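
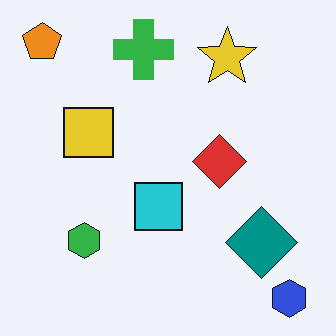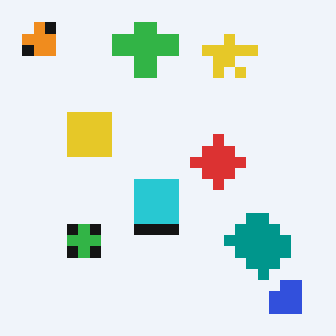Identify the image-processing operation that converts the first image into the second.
Heavily pixelated into large blocks.

Shapes are reduced to large square blocks; fine edges and outlines are lost — a downscale-then-upscale (mosaic) effect.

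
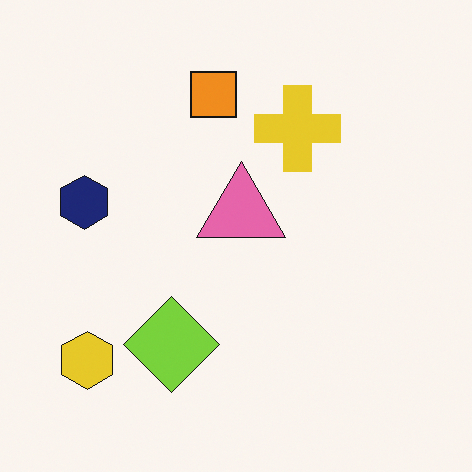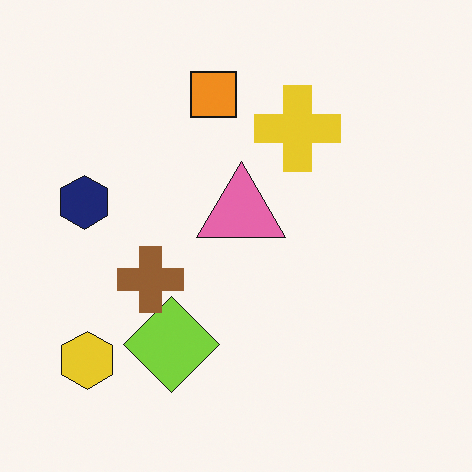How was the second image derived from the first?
The second image is the first overlaid with an additional brown cross.

A brown cross appears in the second image that is absent from the first.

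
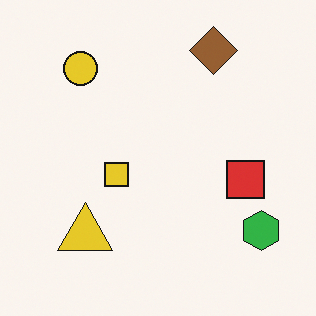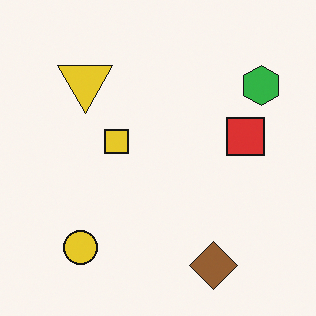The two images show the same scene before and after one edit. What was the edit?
Flipped vertically (top ↔ bottom).

The brown diamond is in the top-right of the first image and the bottom-right of the second — shapes on opposite sides of the horizontal midline have swapped in a mirror flip.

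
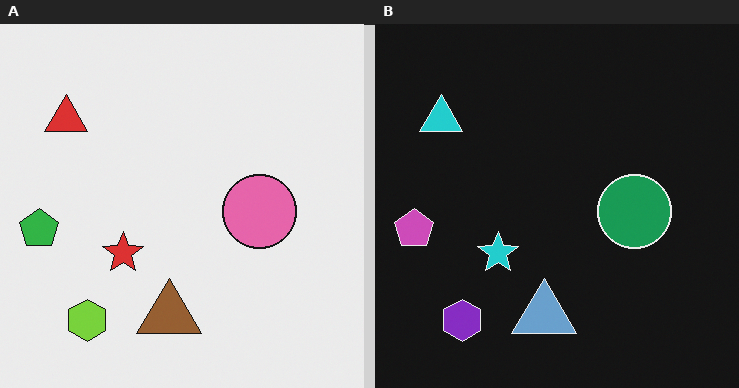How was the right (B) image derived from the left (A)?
This is the original image color-inverted (negative).

The light background has become dark and every shape's color is its complement — a photographic negative.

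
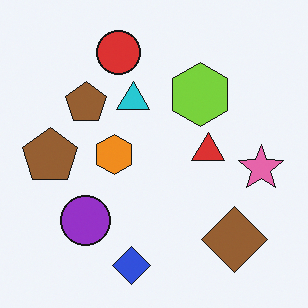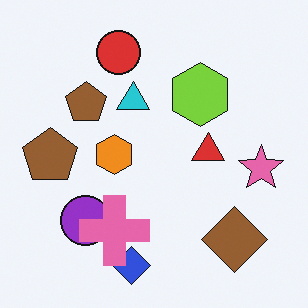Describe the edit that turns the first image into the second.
It was overlaid with an additional pink cross.

A pink cross appears in the second image that is absent from the first.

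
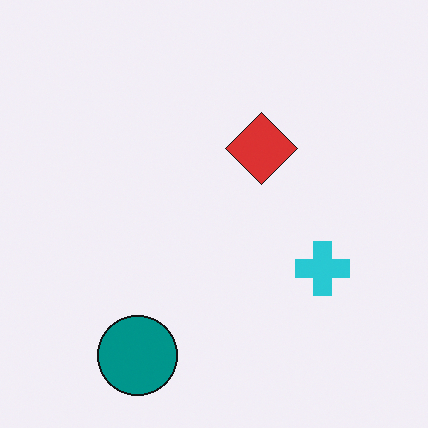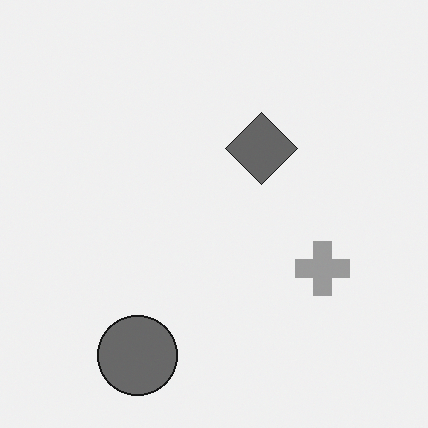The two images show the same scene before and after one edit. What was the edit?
The image was converted to grayscale.

All color is removed — every shape is now a shade of grey.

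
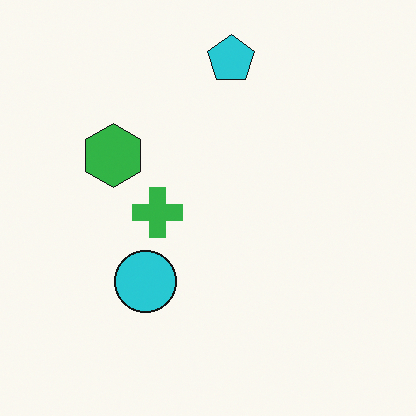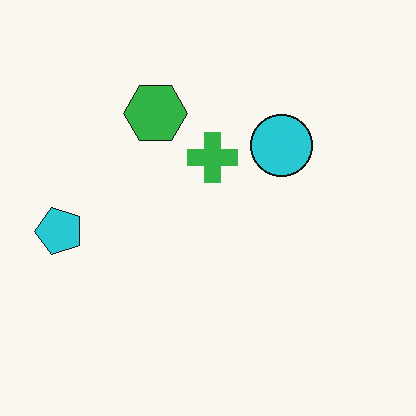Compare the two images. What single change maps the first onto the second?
It was transposed (reflected across the top-left ↔ bottom-right diagonal).

Shapes have swapped their row and column positions — what was in the top-right is now in the bottom-left — a diagonal reflection.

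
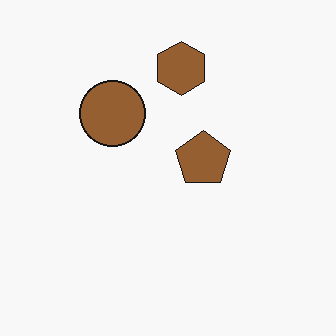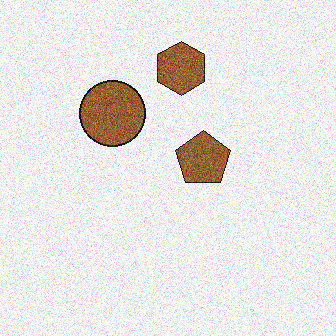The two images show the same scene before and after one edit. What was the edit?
It was degraded with moderate additive noise.

Random speckle covers the whole image, including the flat background.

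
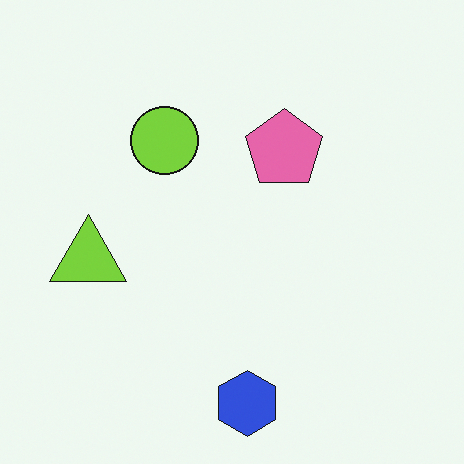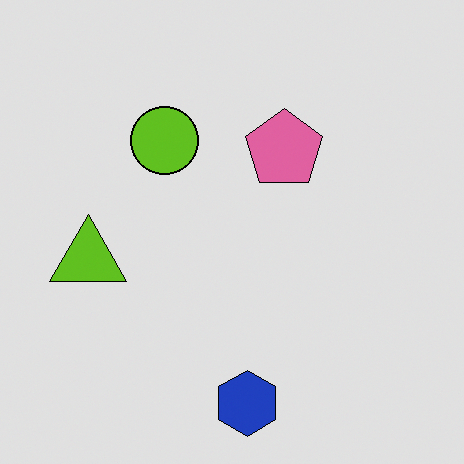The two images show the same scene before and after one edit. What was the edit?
The transformation is: posterized to a reduced palette.

Each flat color has snapped to a coarser quantized level — most visibly, the near-white background has dropped to a flat grey.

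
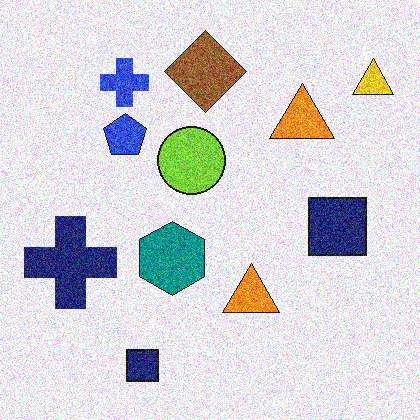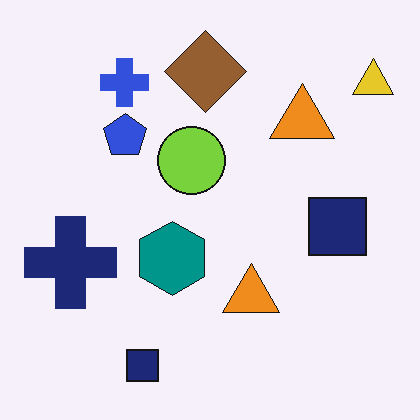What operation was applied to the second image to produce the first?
It was degraded with strong gaussian noise.

Random speckle covers the whole image, including the flat background.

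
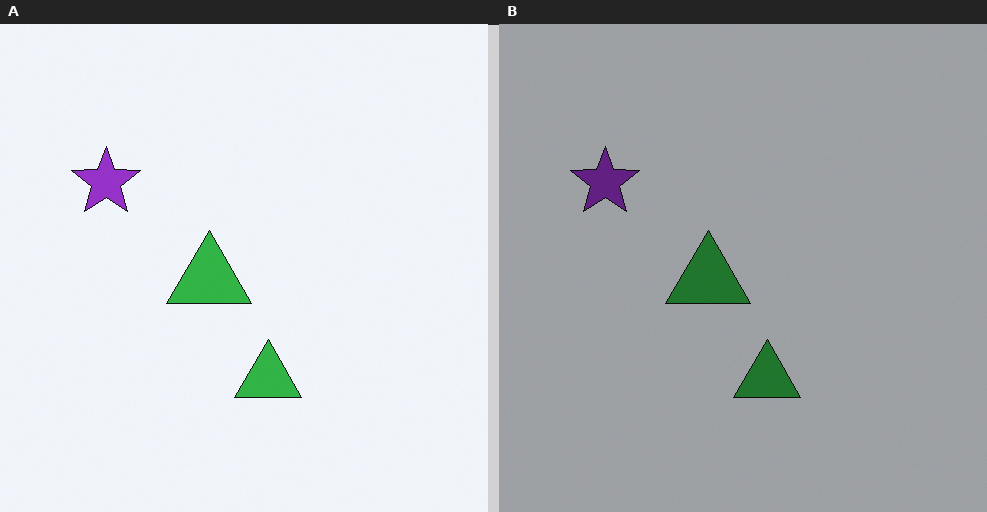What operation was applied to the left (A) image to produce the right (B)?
The transformation is: darkened a lot.

Every pixel — background and shapes alike — is uniformly darkened.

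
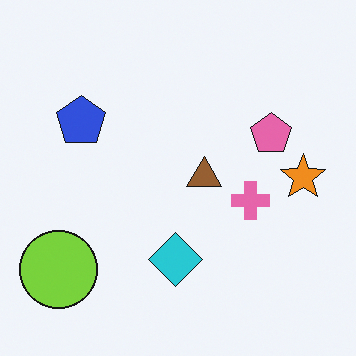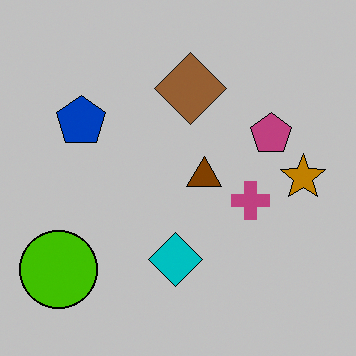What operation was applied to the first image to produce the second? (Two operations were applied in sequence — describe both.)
The second image is the first aggressively posterized, then overlaid with an additional brown diamond.

Each flat color has snapped to a coarser quantized level — most visibly, the near-white background has dropped to a flat grey. A brown diamond appears in the second image that is absent from the first.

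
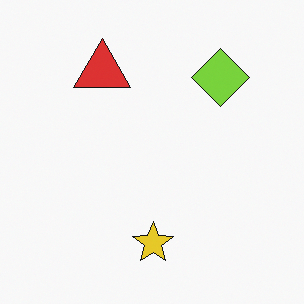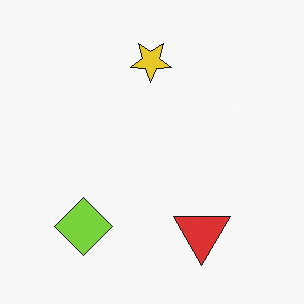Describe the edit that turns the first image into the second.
The image was rotated 180°.

The lime diamond sits in the top-right of the first image and the bottom-left of the second — consistent with a whole-image 180° rotation.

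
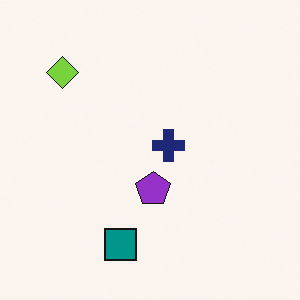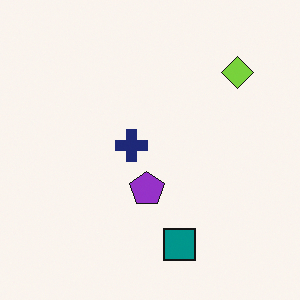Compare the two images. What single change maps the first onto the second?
The transformation is: flipped horizontally (left ↔ right).

The lime diamond is in the top-left of the first image and the top-right of the second — shapes on opposite sides of the vertical midline have swapped in a mirror flip.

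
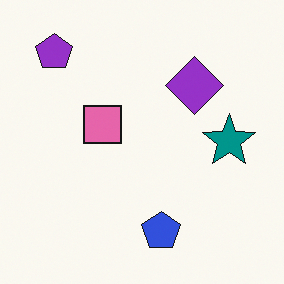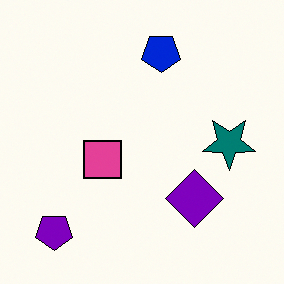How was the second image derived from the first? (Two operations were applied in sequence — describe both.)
This is the original image given slightly increased contrast, then flipped vertically (top ↔ bottom).

Tones are pushed away from mid-grey across the whole image — a global contrast change. The purple pentagon is in the top-left of the first image and the bottom-left of the second — shapes on opposite sides of the horizontal midline have swapped in a mirror flip.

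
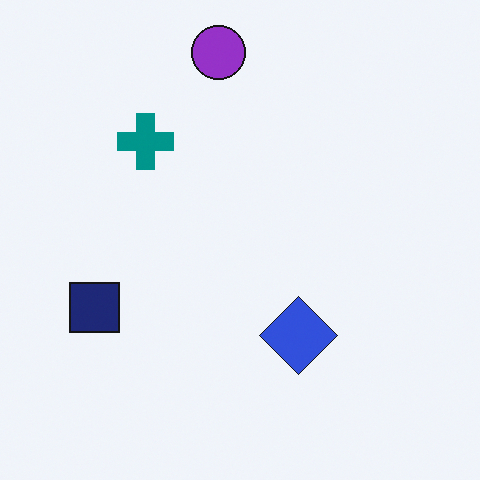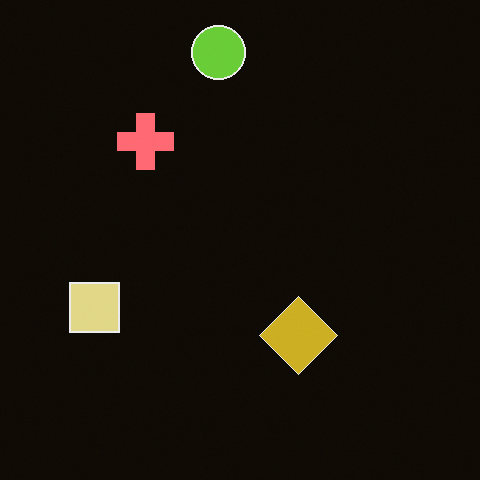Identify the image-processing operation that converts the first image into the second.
This is the original image color-inverted (negative).

The light background has become dark and every shape's color is its complement — a photographic negative.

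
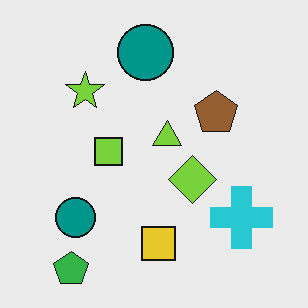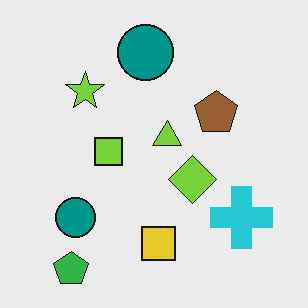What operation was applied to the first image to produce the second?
JPEG-compressed with visible artifacts.

Blocky 8×8 compression artifacts appear around shape edges and the flat background shows ringing — characteristic JPEG degradation.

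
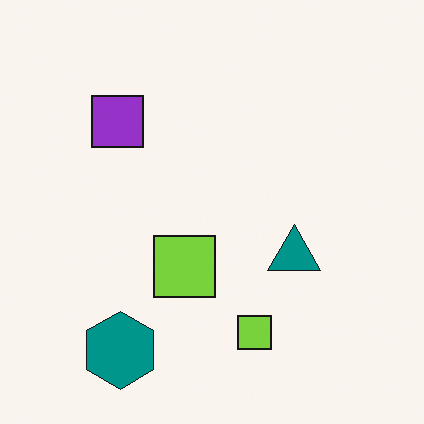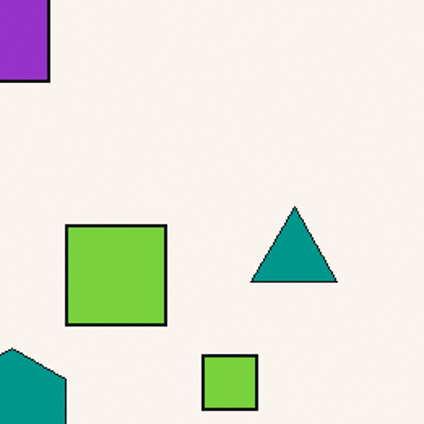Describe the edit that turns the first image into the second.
The second image is the first cropped tightly and scaled back up.

The visible shapes are larger and the field of view is narrower; shapes near the original edges may be partly or wholly outside the frame — a crop-and-rescale.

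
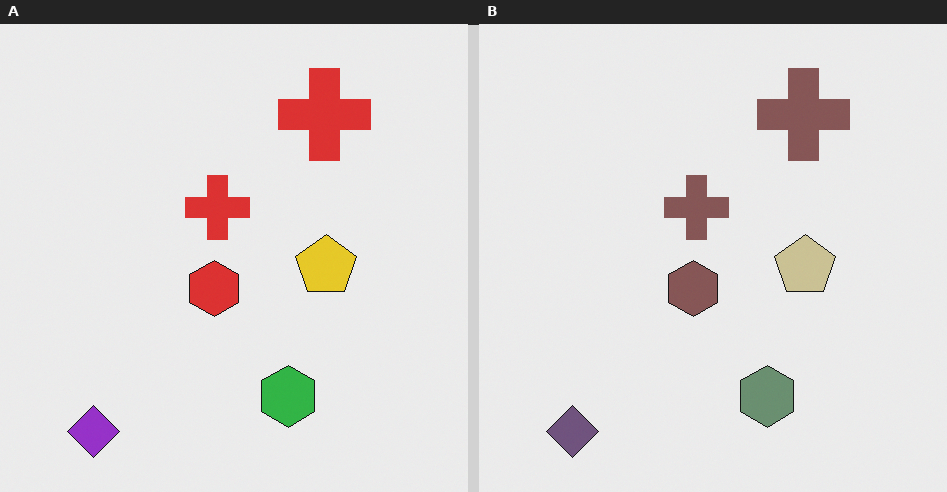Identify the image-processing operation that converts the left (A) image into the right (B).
The right (B) image is the left (A) made much more muted (saturation change).

All colors are more muted and greyish — a global saturation change.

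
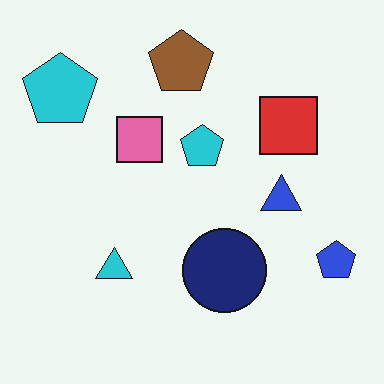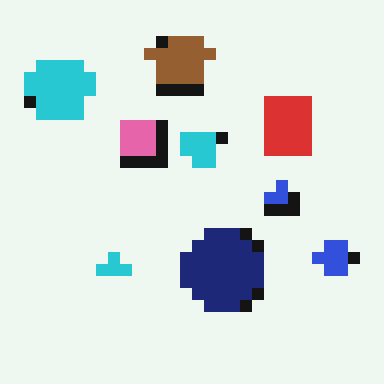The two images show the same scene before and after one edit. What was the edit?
The second image is the first heavily pixelated into large blocks.

Shapes are reduced to large square blocks; fine edges and outlines are lost — a downscale-then-upscale (mosaic) effect.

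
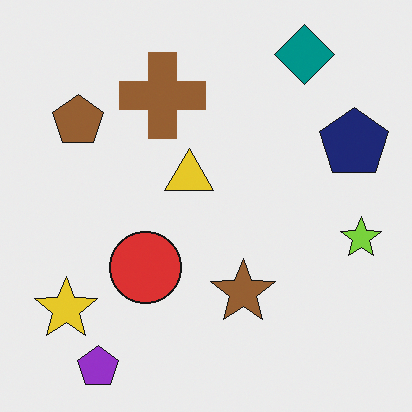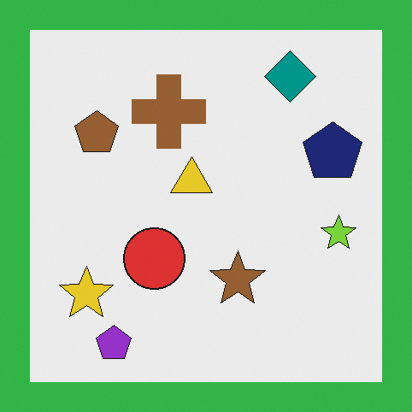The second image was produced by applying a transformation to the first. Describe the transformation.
The image was framed with a green border.

A solid green frame runs around the edge of the second image, with the content slightly shrunk inside it.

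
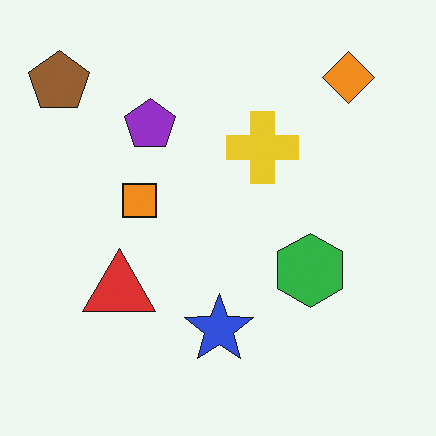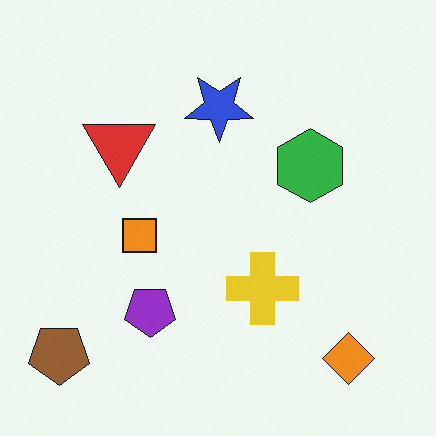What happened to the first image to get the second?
It was flipped vertically (top ↔ bottom).

The orange diamond is in the top-right of the first image and the bottom-right of the second — shapes on opposite sides of the horizontal midline have swapped in a mirror flip.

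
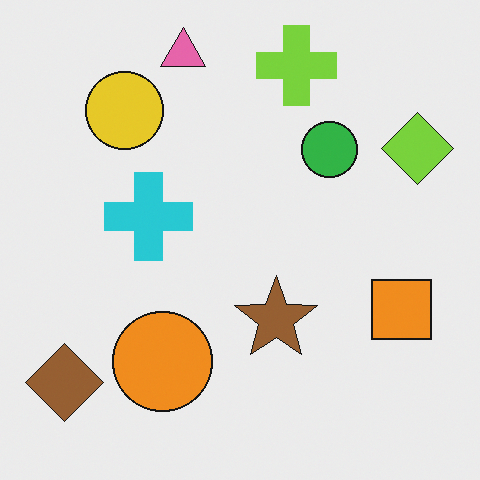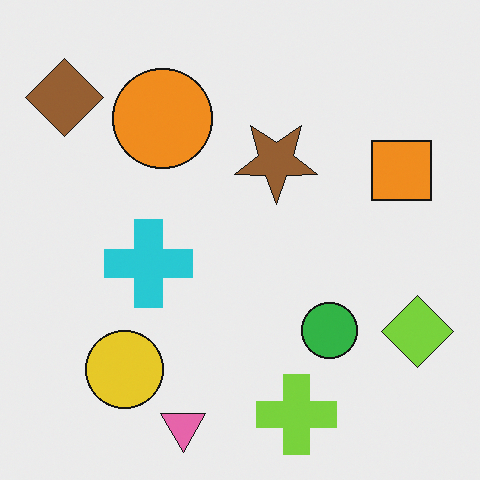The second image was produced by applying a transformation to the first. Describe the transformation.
The transformation is: flipped vertically (top ↔ bottom).

The pink triangle is in the top of the first image and the bottom of the second — shapes on opposite sides of the horizontal midline have swapped in a mirror flip.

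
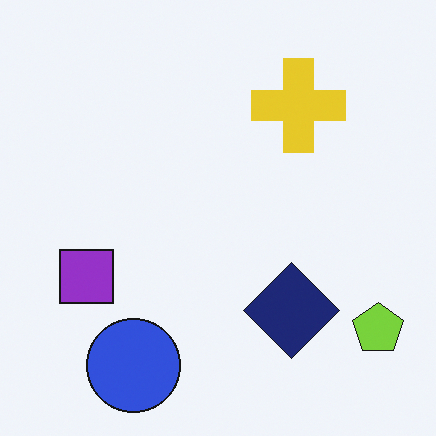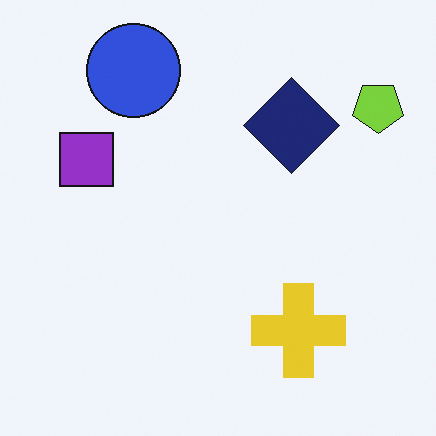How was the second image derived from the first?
It was flipped vertically (top ↔ bottom).

The blue circle is in the bottom-left of the first image and the top-left of the second — shapes on opposite sides of the horizontal midline have swapped in a mirror flip.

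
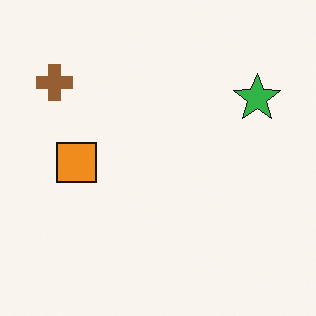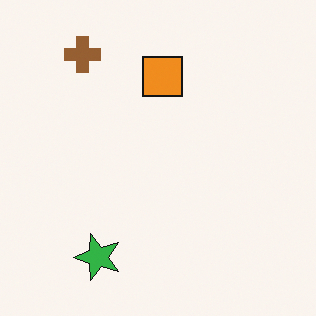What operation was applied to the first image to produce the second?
The second image is the first transposed (reflected across the top-left ↔ bottom-right diagonal).

Shapes have swapped their row and column positions — what was in the top-right is now in the bottom-left — a diagonal reflection.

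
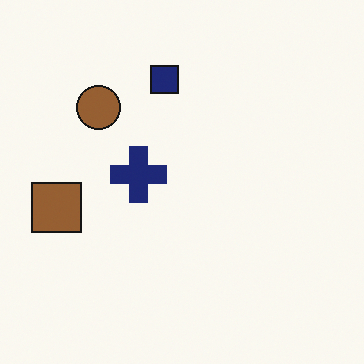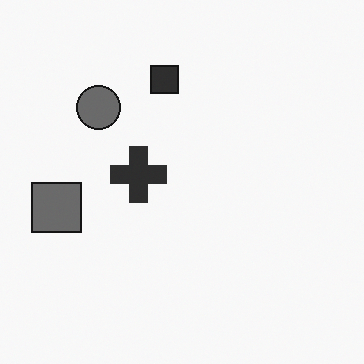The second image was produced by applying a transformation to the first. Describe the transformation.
The image was converted to grayscale.

All color is removed — every shape is now a shade of grey.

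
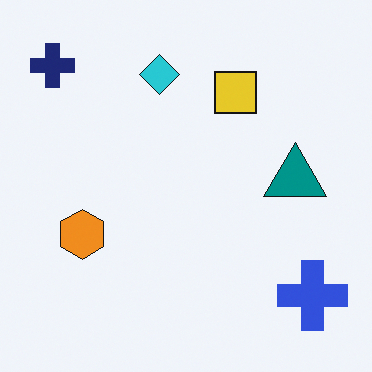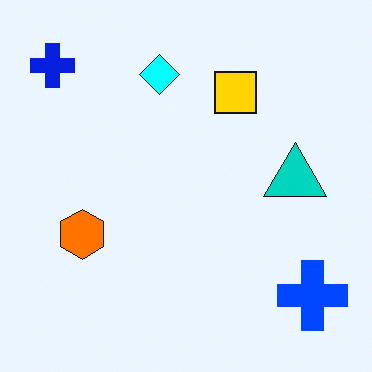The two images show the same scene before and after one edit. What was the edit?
The transformation is: heavily oversaturated.

All colors are more vivid — a global saturation change.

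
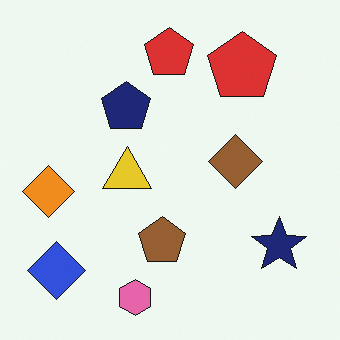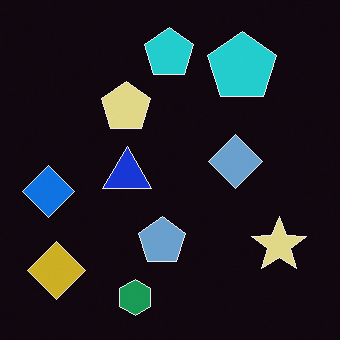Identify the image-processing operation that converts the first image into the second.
The second image is the first color-inverted (negative).

The light background has become dark and every shape's color is its complement — a photographic negative.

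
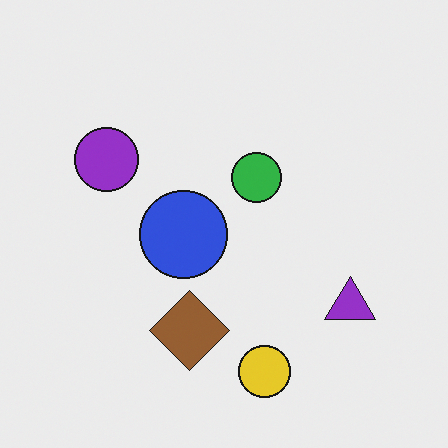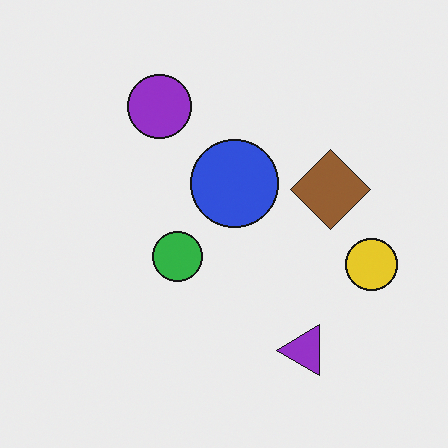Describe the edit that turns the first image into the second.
The second image is the first transposed (reflected across the top-left ↔ bottom-right diagonal).

Shapes have swapped their row and column positions — what was in the top-right is now in the bottom-left — a diagonal reflection.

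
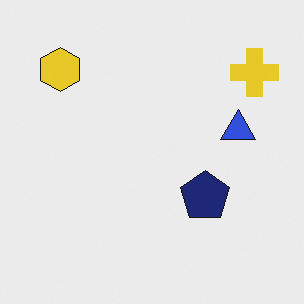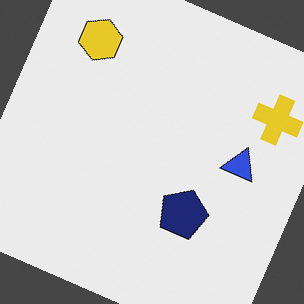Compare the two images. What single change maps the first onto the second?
This is the original image rotated clockwise by a clearly visible amount.

Every shape is tilted by the same angle and the image corners show triangular fill wedges — a whole-image rotation by a non-right angle.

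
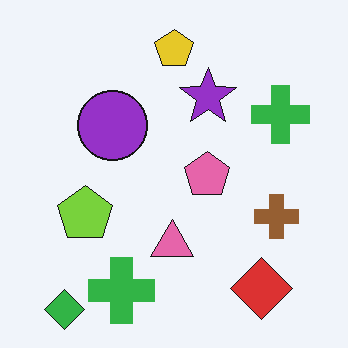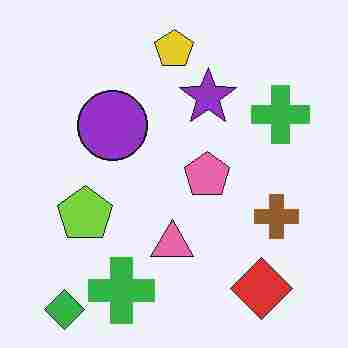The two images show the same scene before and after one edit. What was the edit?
It was degraded with heavy JPEG compression.

Blocky 8×8 compression artifacts appear around shape edges and the flat background shows ringing — characteristic JPEG degradation.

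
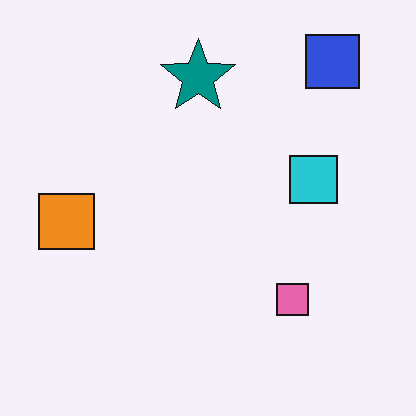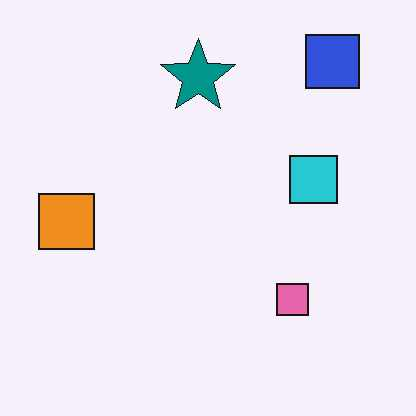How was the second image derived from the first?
This is the original image JPEG-compressed with visible artifacts.

Blocky 8×8 compression artifacts appear around shape edges and the flat background shows ringing — characteristic JPEG degradation.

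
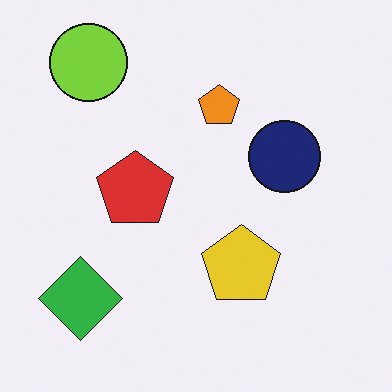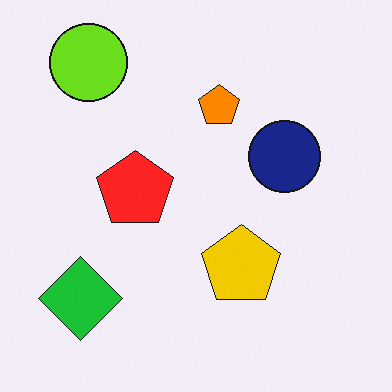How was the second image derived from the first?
This is the original image slightly oversaturated.

All colors are more vivid — a global saturation change.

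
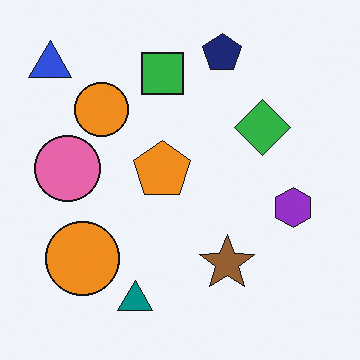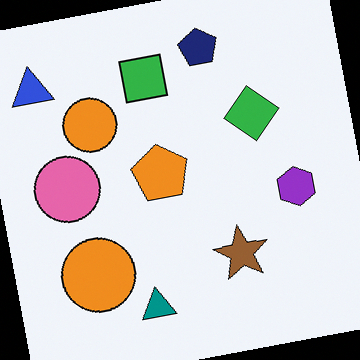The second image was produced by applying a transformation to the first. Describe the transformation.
The image was rotated counter-clockwise by a slight angle.

Every shape is tilted by the same angle and the image corners show triangular fill wedges — a whole-image rotation by a non-right angle.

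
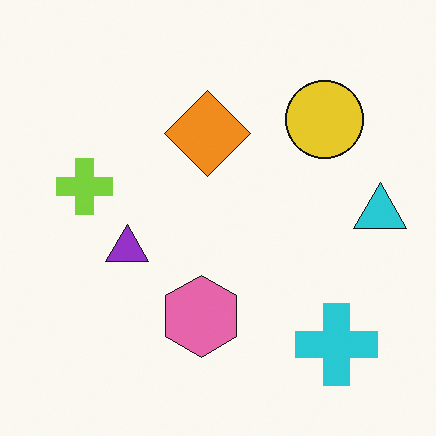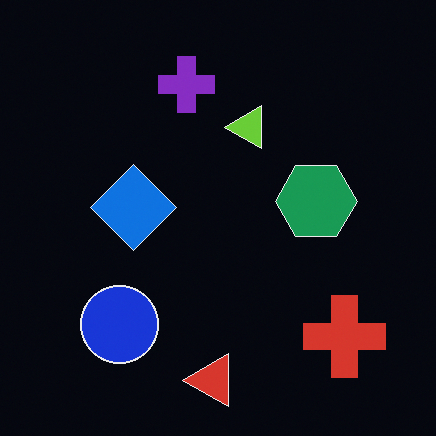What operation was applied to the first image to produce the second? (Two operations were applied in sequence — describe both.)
This is the original image transposed (reflected across the top-left ↔ bottom-right diagonal), then color-inverted (negative).

Shapes have swapped their row and column positions — what was in the top-right is now in the bottom-left — a diagonal reflection. The light background has become dark and every shape's color is its complement — a photographic negative.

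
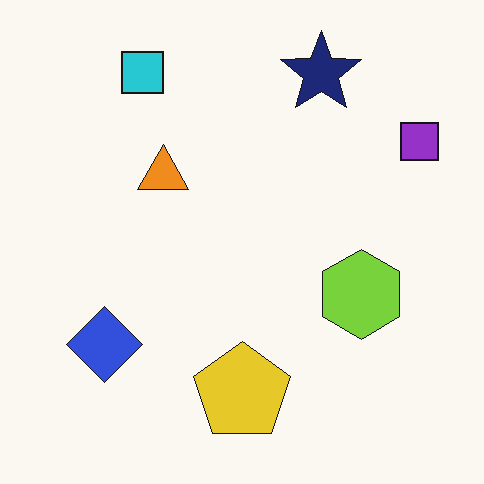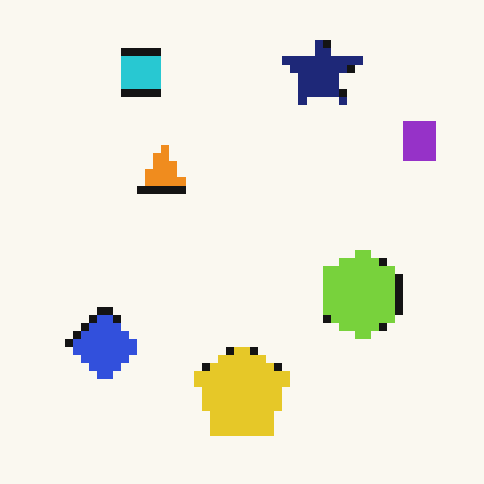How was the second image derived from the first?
Pixelated into visible square blocks.

Shapes are reduced to large square blocks; fine edges and outlines are lost — a downscale-then-upscale (mosaic) effect.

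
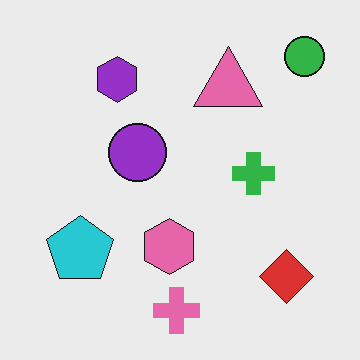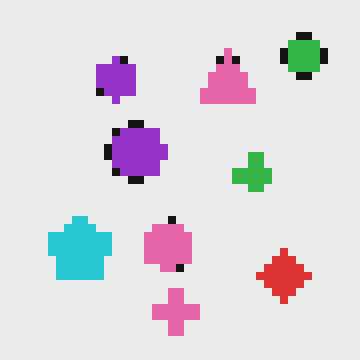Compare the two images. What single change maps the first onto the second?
The image was pixelated into visible square blocks.

Shapes are reduced to large square blocks; fine edges and outlines are lost — a downscale-then-upscale (mosaic) effect.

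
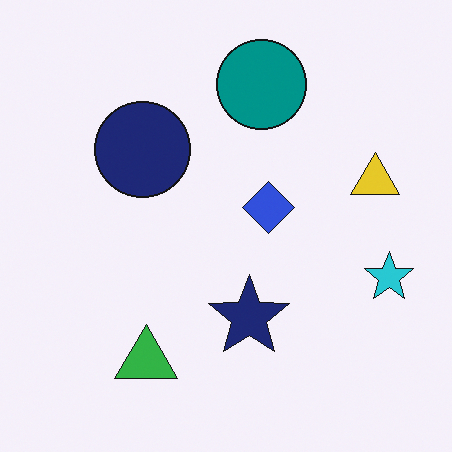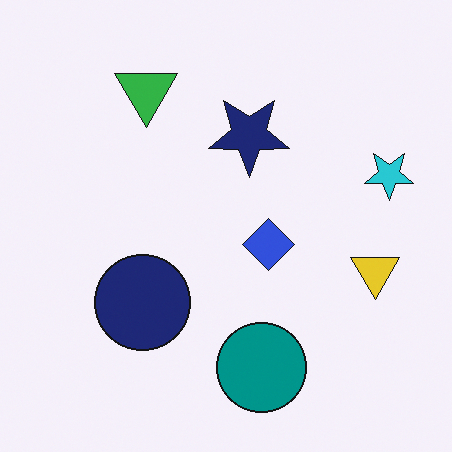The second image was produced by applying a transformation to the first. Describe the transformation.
This is the original image flipped vertically (top ↔ bottom).

The teal circle is in the top of the first image and the bottom of the second — shapes on opposite sides of the horizontal midline have swapped in a mirror flip.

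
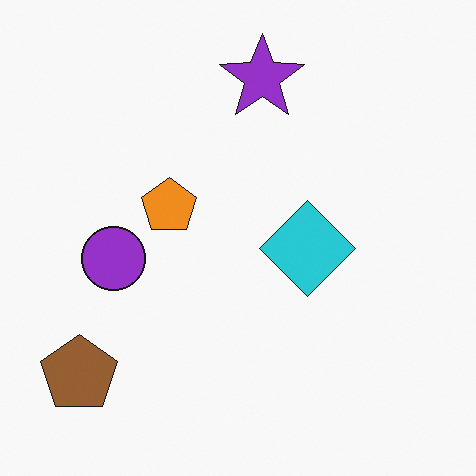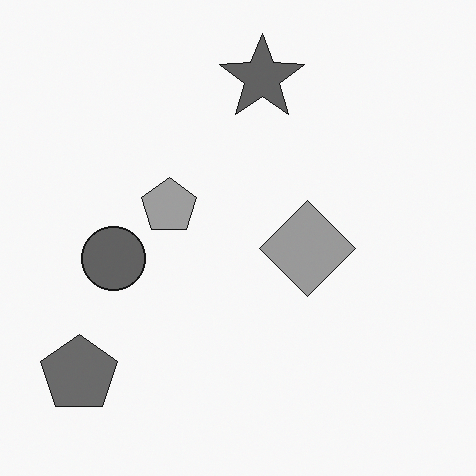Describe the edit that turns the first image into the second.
The image was converted to grayscale.

All color is removed — every shape is now a shade of grey.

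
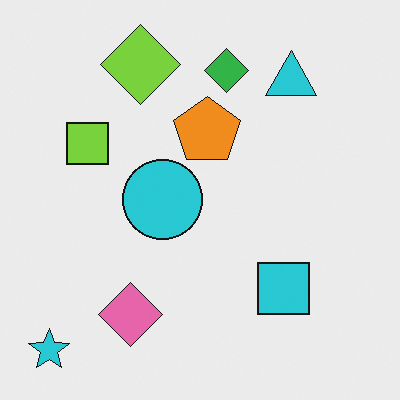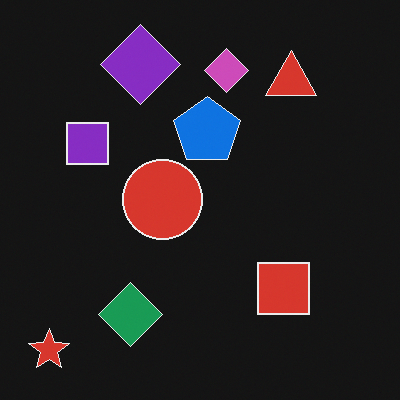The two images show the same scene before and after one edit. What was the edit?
This is the original image color-inverted (negative).

The light background has become dark and every shape's color is its complement — a photographic negative.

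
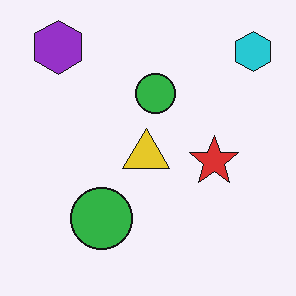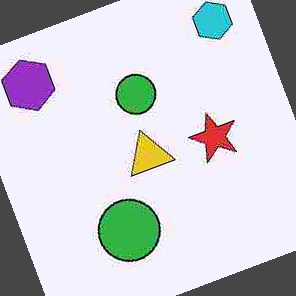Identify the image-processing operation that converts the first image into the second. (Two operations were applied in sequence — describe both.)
The second image is the first degraded with heavy JPEG compression, then rotated counter-clockwise by a clearly visible amount.

Blocky 8×8 compression artifacts appear around shape edges and the flat background shows ringing — characteristic JPEG degradation. Every shape is tilted by the same angle and the image corners show triangular fill wedges — a whole-image rotation by a non-right angle.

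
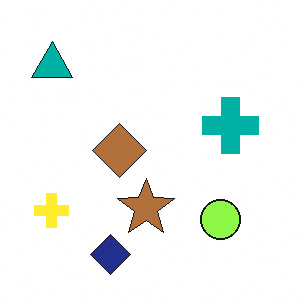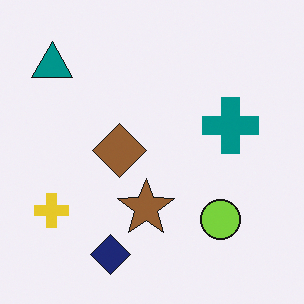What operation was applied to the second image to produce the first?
Brightened a little.

Every pixel — background and shapes alike — is uniformly brightened.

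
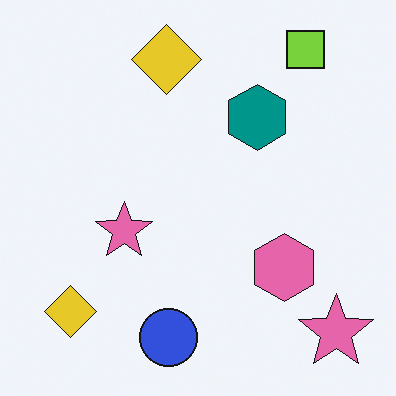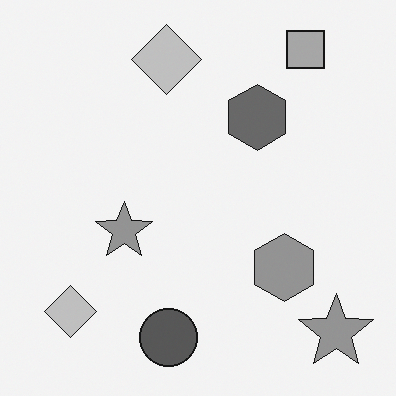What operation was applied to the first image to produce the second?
It was converted to grayscale.

All color is removed — every shape is now a shade of grey.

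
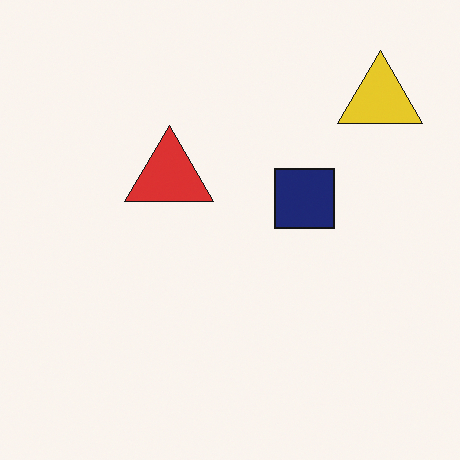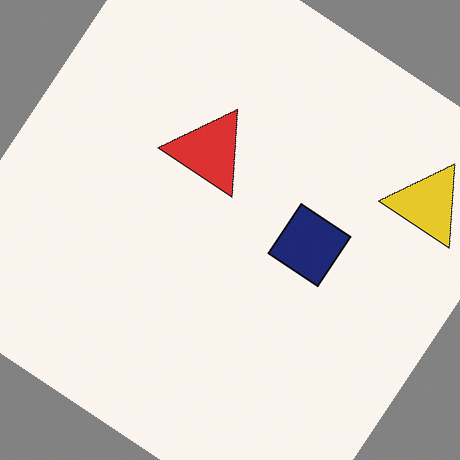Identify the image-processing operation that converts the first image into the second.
The second image is the first rotated clockwise by a large amount — several tens of degrees.

Every shape is tilted by the same angle and the image corners show triangular fill wedges — a whole-image rotation by a non-right angle.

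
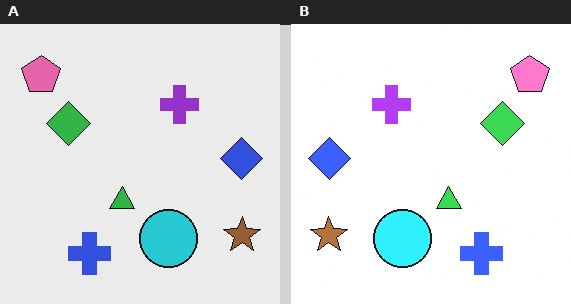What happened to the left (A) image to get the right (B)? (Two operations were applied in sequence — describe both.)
The right (B) image is the left (A) slightly brightened, then flipped horizontally (left ↔ right).

Every pixel — background and shapes alike — is uniformly brightened. The brown star is in the bottom-right of the left (A) image and the bottom-left of the right (B) — shapes on opposite sides of the vertical midline have swapped in a mirror flip.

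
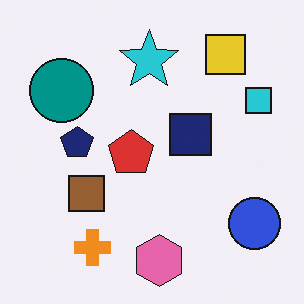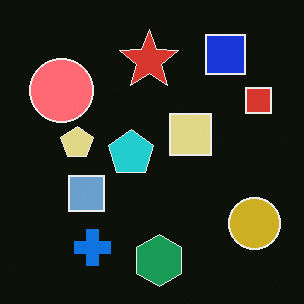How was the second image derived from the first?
It was color-inverted (negative).

The light background has become dark and every shape's color is its complement — a photographic negative.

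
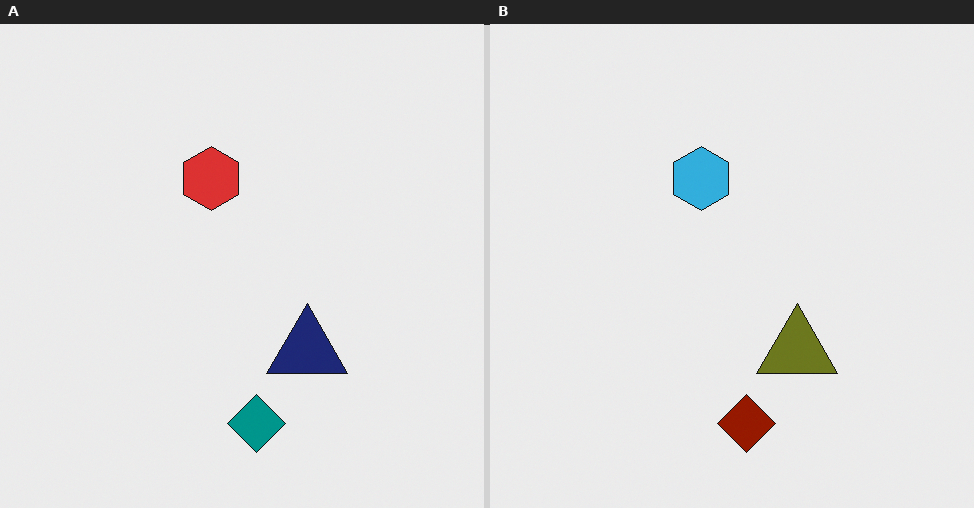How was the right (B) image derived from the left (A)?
This is the original image hue-shifted through roughly half the color wheel.

Every shape's color has rotated by the same amount around the hue wheel — a uniform hue shift.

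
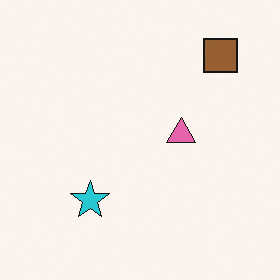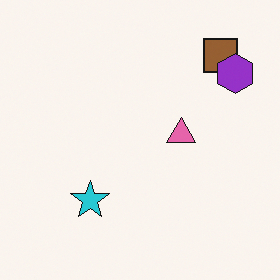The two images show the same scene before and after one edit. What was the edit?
The second image is the first overlaid with an additional purple hexagon.

A purple hexagon appears in the second image that is absent from the first.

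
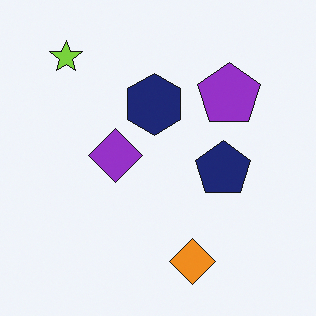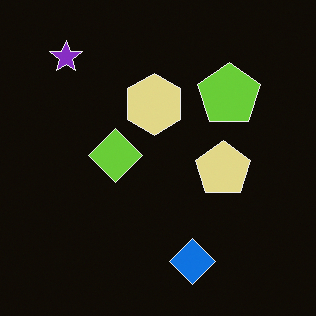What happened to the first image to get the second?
Color-inverted (negative).

The light background has become dark and every shape's color is its complement — a photographic negative.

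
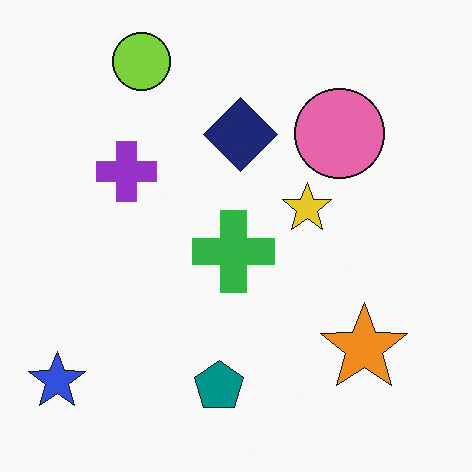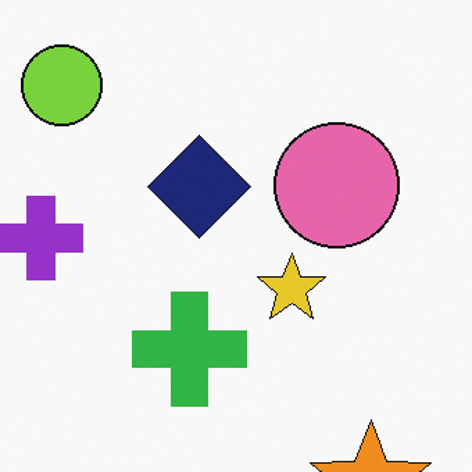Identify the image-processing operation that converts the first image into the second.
It was cropped slightly and scaled back up.

The visible shapes are larger and the field of view is narrower; shapes near the original edges may be partly or wholly outside the frame — a crop-and-rescale.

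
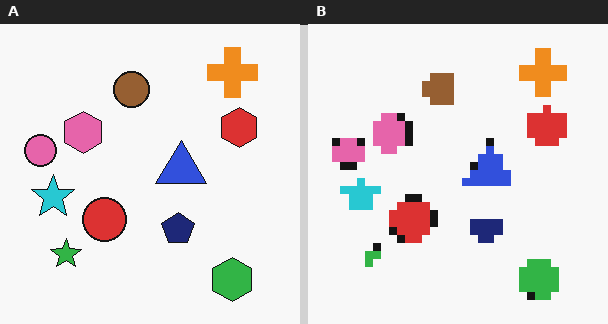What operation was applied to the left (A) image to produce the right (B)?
Moderately pixelated.

Shapes are reduced to large square blocks; fine edges and outlines are lost — a downscale-then-upscale (mosaic) effect.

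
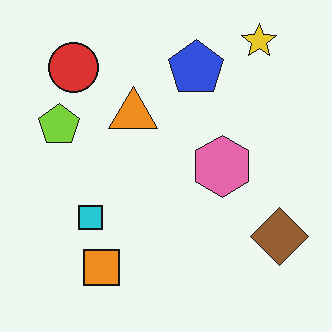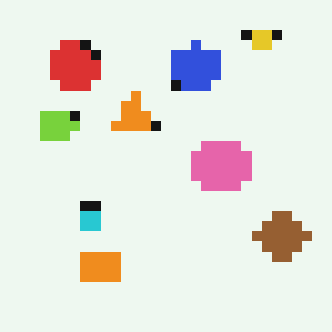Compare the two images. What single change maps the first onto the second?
The transformation is: heavily pixelated into large blocks.

Shapes are reduced to large square blocks; fine edges and outlines are lost — a downscale-then-upscale (mosaic) effect.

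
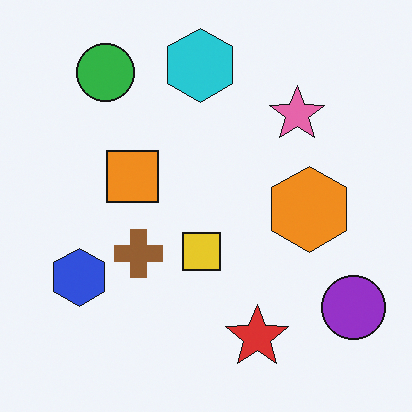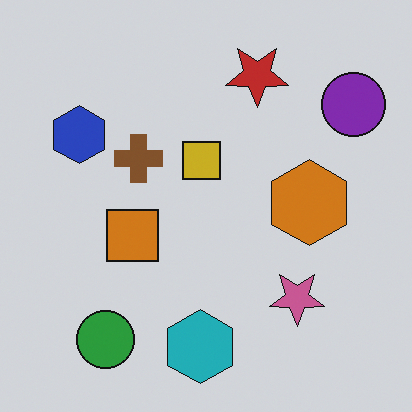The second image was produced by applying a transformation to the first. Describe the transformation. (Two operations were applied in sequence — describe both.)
This is the original image slightly darkened, then flipped vertically (top ↔ bottom).

Every pixel — background and shapes alike — is uniformly darkened. The cyan hexagon is in the top of the first image and the bottom of the second — shapes on opposite sides of the horizontal midline have swapped in a mirror flip.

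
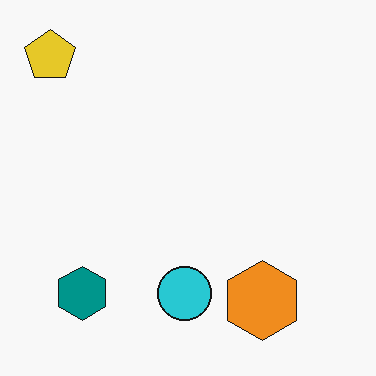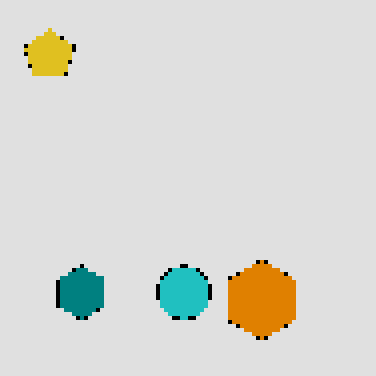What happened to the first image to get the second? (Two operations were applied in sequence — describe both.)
The image was mildly pixelated, then posterized to a reduced palette.

Shapes are reduced to large square blocks; fine edges and outlines are lost — a downscale-then-upscale (mosaic) effect. Each flat color has snapped to a coarser quantized level — most visibly, the near-white background has dropped to a flat grey.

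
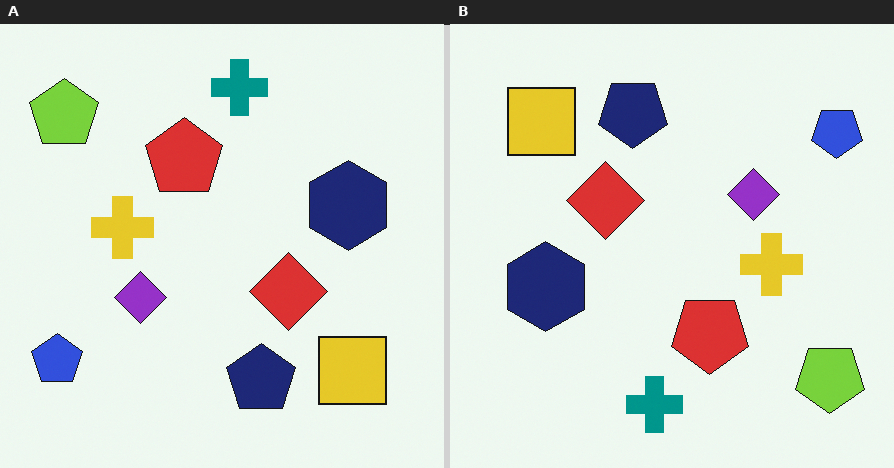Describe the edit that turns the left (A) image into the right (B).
Rotated 180°.

The lime pentagon sits in the top-left of the left (A) image and the bottom-right of the right (B) — consistent with a whole-image 180° rotation.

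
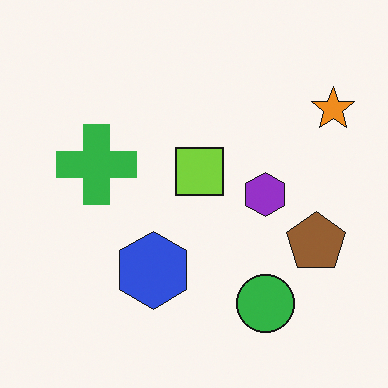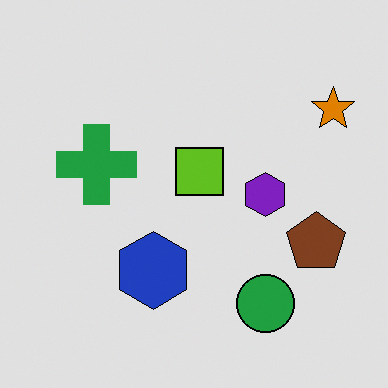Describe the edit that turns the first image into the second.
The second image is the first posterized to a reduced palette.

Each flat color has snapped to a coarser quantized level — most visibly, the near-white background has dropped to a flat grey.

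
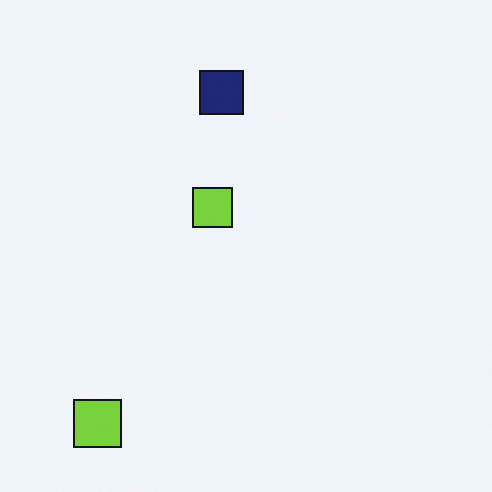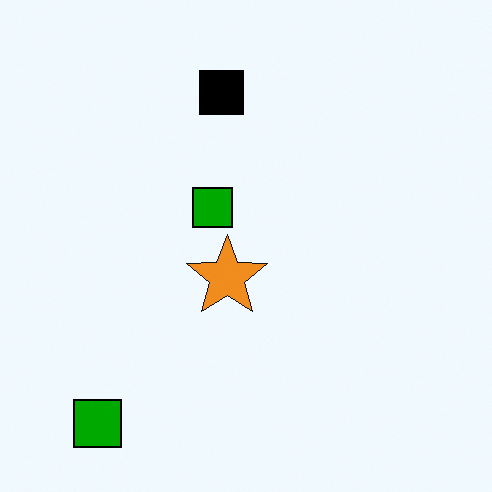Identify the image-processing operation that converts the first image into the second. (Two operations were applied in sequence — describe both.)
This is the original image boosted in contrast, then overlaid with an additional orange star.

Tones are pushed away from mid-grey across the whole image — a global contrast change. An orange star appears in the second image that is absent from the first.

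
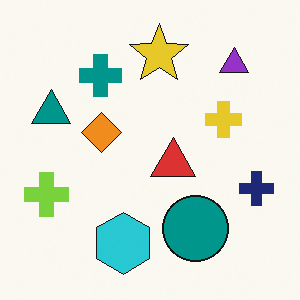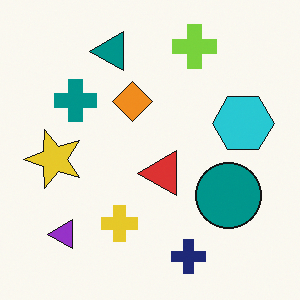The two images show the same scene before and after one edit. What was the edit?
The transformation is: transposed (reflected across the top-left ↔ bottom-right diagonal).

Shapes have swapped their row and column positions — what was in the top-right is now in the bottom-left — a diagonal reflection.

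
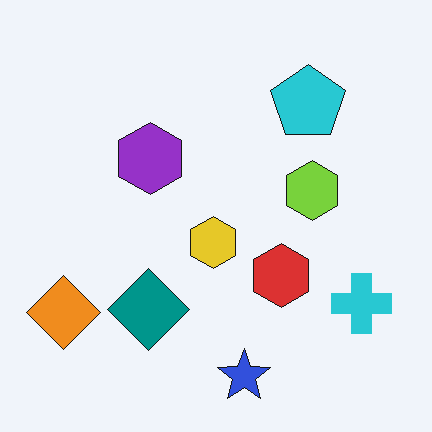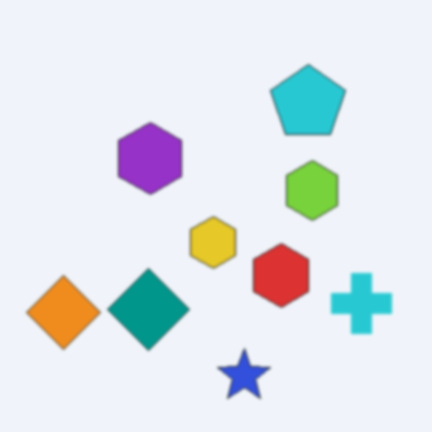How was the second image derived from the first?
The second image is the first given a subtle gaussian blur.

Shape edges and outlines are uniformly softened across the whole image.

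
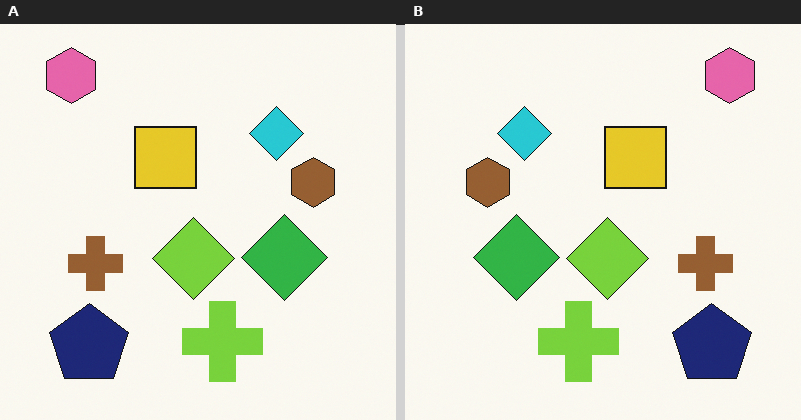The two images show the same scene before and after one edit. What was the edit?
The right (B) image is the left (A) flipped horizontally (left ↔ right).

The pink hexagon is in the top-left of the left (A) image and the top-right of the right (B) — shapes on opposite sides of the vertical midline have swapped in a mirror flip.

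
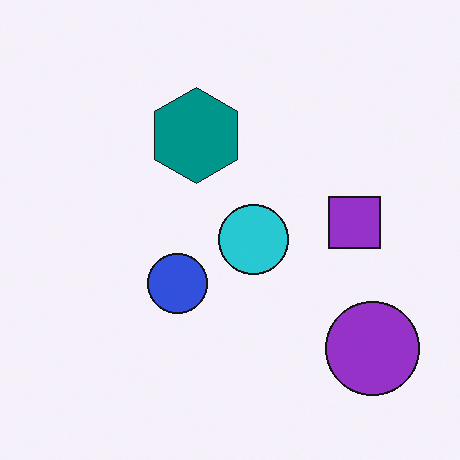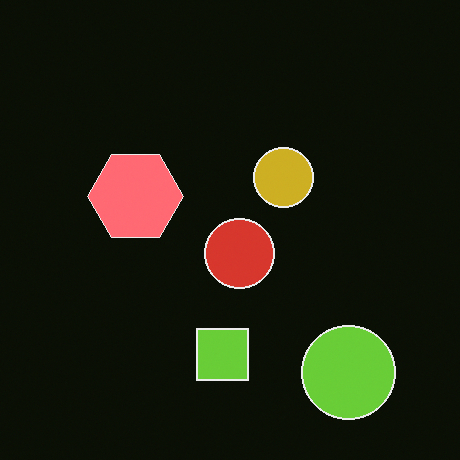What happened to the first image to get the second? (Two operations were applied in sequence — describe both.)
It was color-inverted (negative), then transposed (reflected across the top-left ↔ bottom-right diagonal).

The light background has become dark and every shape's color is its complement — a photographic negative. Shapes have swapped their row and column positions — what was in the top-right is now in the bottom-left — a diagonal reflection.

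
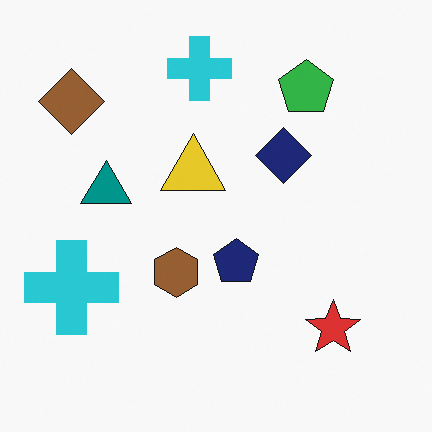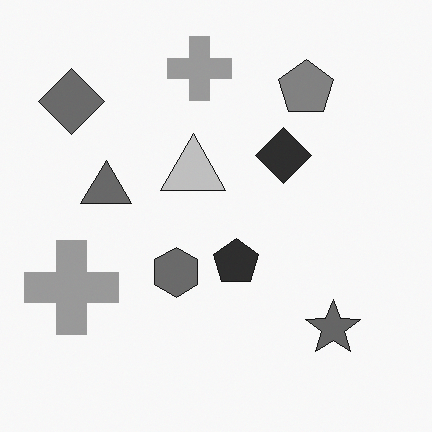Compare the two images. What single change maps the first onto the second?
The transformation is: converted to grayscale.

All color is removed — every shape is now a shade of grey.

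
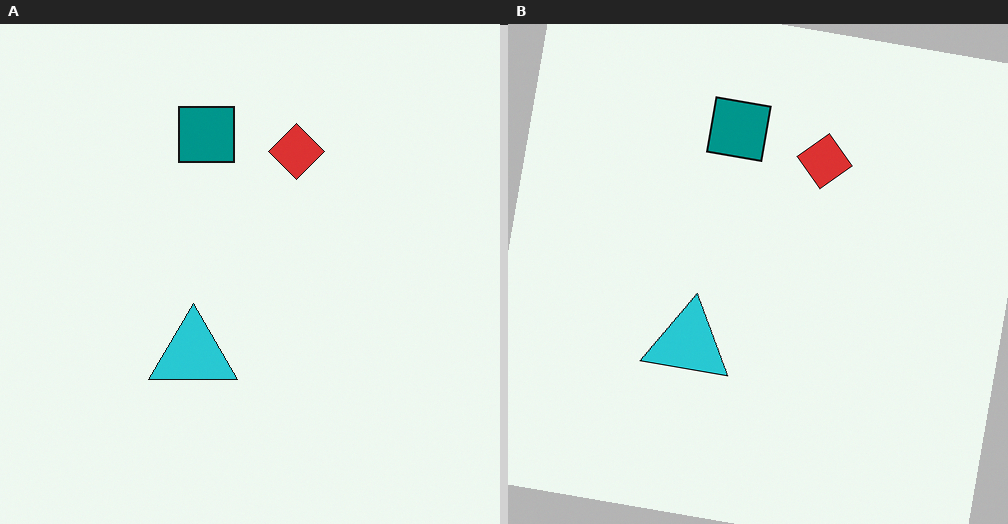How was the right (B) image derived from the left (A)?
The right (B) image is the left (A) rotated clockwise by a slight angle.

Every shape is tilted by the same angle and the image corners show triangular fill wedges — a whole-image rotation by a non-right angle.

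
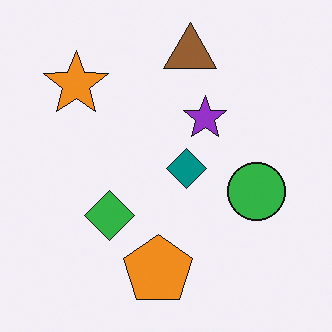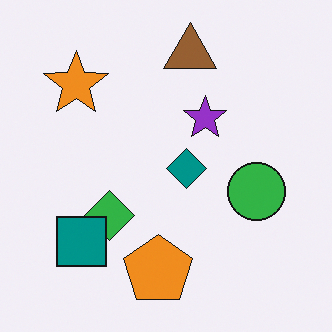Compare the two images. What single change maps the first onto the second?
This is the original image overlaid with an additional teal square.

A teal square appears in the second image that is absent from the first.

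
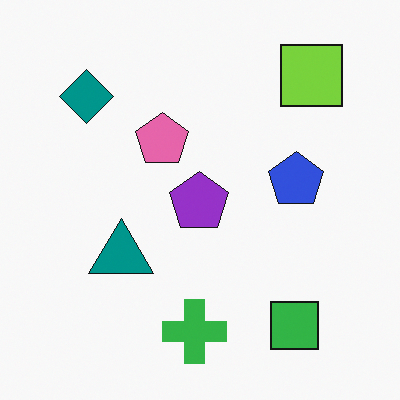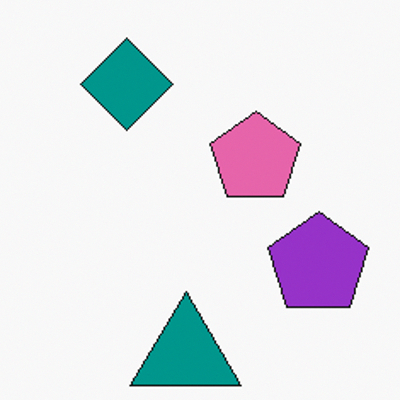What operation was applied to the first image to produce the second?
Cropped tightly and scaled back up.

The visible shapes are larger and the field of view is narrower; shapes near the original edges may be partly or wholly outside the frame — a crop-and-rescale.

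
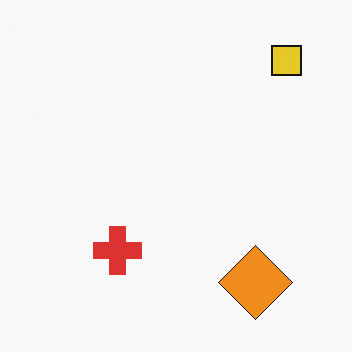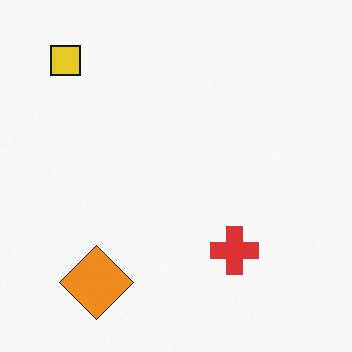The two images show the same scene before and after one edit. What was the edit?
The transformation is: flipped horizontally (left ↔ right).

The yellow square is in the top-right of the first image and the top-left of the second — shapes on opposite sides of the vertical midline have swapped in a mirror flip.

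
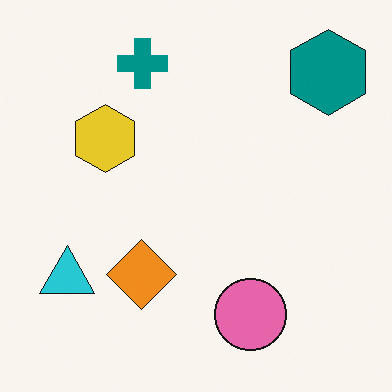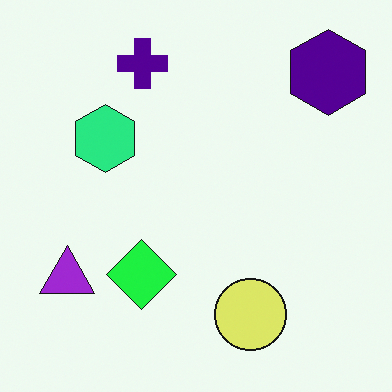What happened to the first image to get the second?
The image was hue-shifted by a moderate amount.

Every shape's color has rotated by the same amount around the hue wheel — a uniform hue shift.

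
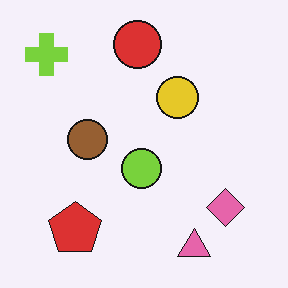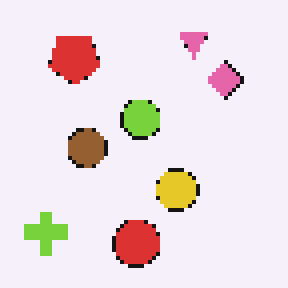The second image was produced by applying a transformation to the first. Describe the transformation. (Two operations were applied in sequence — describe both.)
It was flipped vertically (top ↔ bottom), then mildly pixelated.

The pink triangle is in the bottom-right of the first image and the top-right of the second — shapes on opposite sides of the horizontal midline have swapped in a mirror flip. Shapes are reduced to large square blocks; fine edges and outlines are lost — a downscale-then-upscale (mosaic) effect.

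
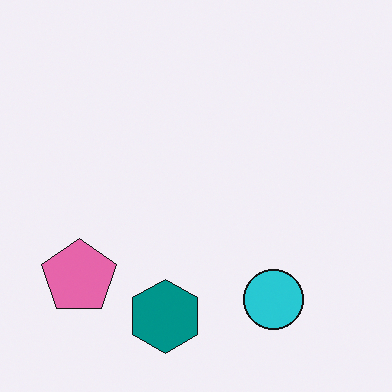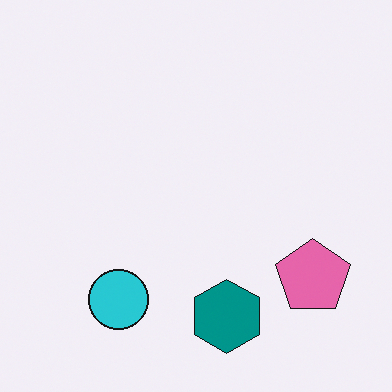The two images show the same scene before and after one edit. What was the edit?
Flipped horizontally (left ↔ right).

The pink pentagon is in the bottom-left of the first image and the bottom-right of the second — shapes on opposite sides of the vertical midline have swapped in a mirror flip.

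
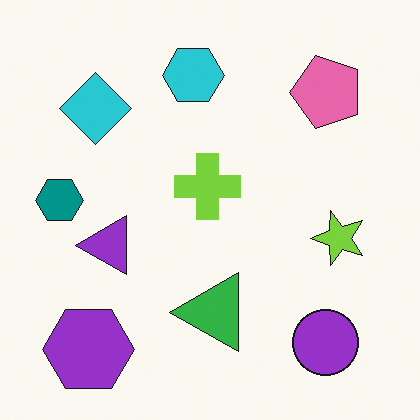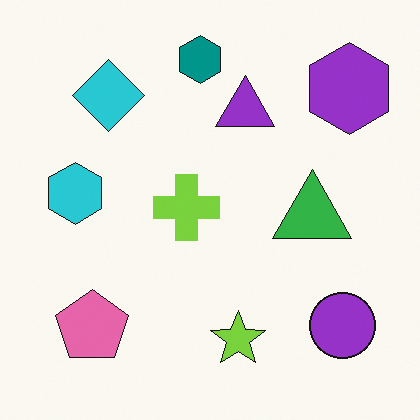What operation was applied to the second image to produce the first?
The first image is the second transposed (reflected across the top-left ↔ bottom-right diagonal).

Shapes have swapped their row and column positions — what was in the top-right is now in the bottom-left — a diagonal reflection.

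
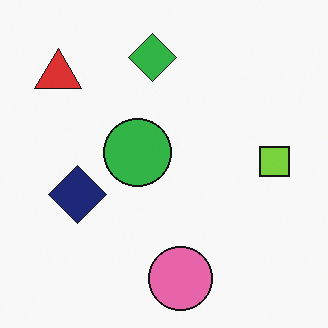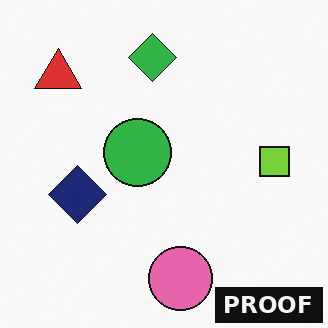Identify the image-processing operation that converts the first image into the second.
Watermarked with the text "PROOF" in the lower-right corner.

A dark label reading "PROOF" appears in the lower-right corner.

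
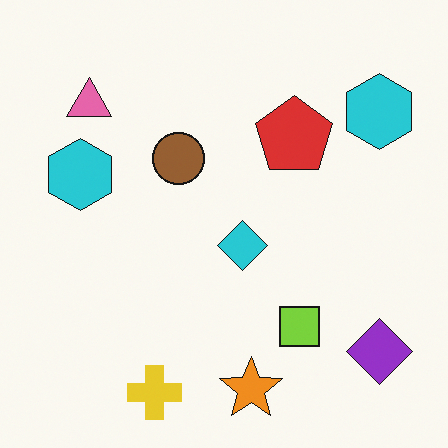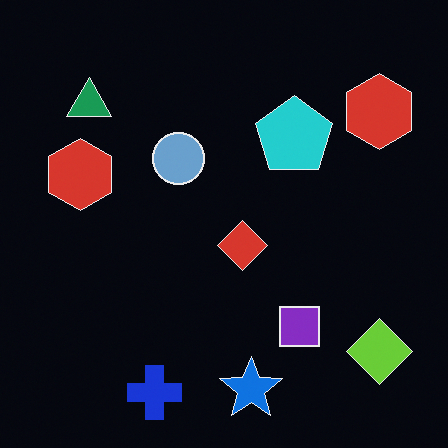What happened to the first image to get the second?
The transformation is: color-inverted (negative).

The light background has become dark and every shape's color is its complement — a photographic negative.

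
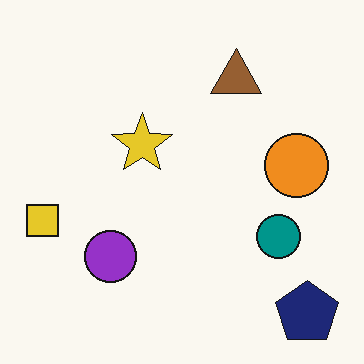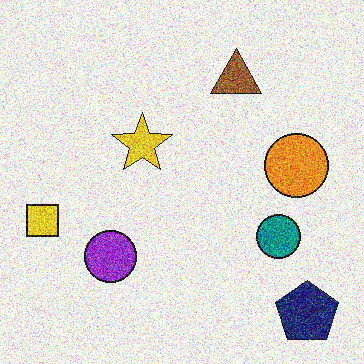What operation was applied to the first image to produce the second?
The second image is the first degraded with a thick layer of grain.

Random speckle covers the whole image, including the flat background.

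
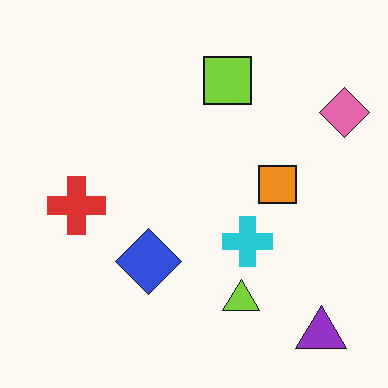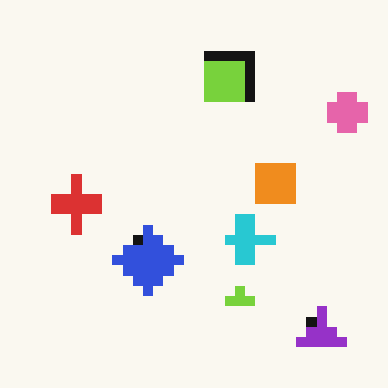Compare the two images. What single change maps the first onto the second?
The transformation is: coarsely pixelated.

Shapes are reduced to large square blocks; fine edges and outlines are lost — a downscale-then-upscale (mosaic) effect.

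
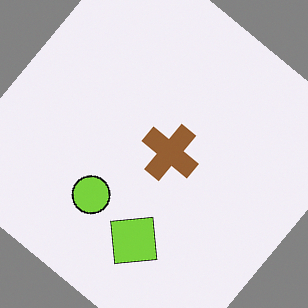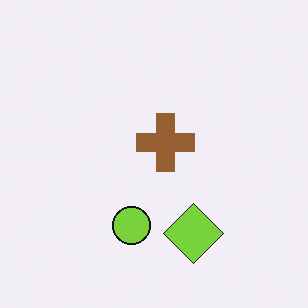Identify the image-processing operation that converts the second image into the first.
The first image is the second rotated clockwise by a large amount — several tens of degrees.

Every shape is tilted by the same angle and the image corners show triangular fill wedges — a whole-image rotation by a non-right angle.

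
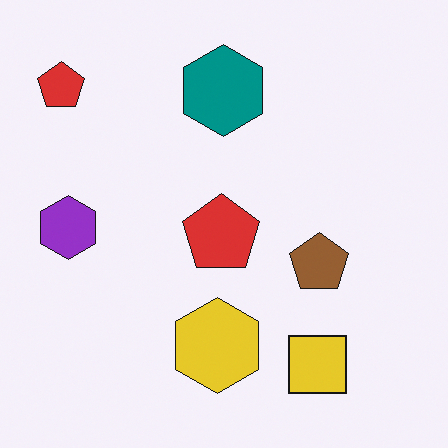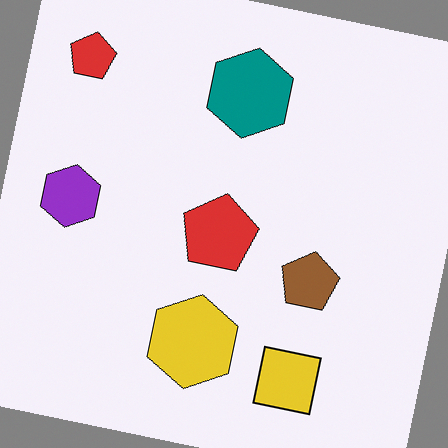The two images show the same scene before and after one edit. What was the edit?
Rotated clockwise by a few degrees.

Every shape is tilted by the same angle and the image corners show triangular fill wedges — a whole-image rotation by a non-right angle.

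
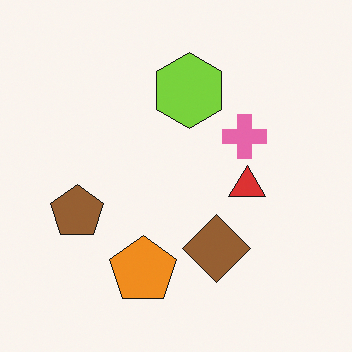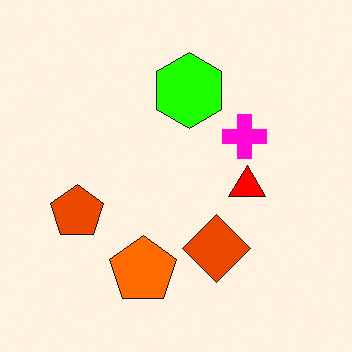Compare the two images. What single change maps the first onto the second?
Heavily oversaturated.

All colors are more vivid — a global saturation change.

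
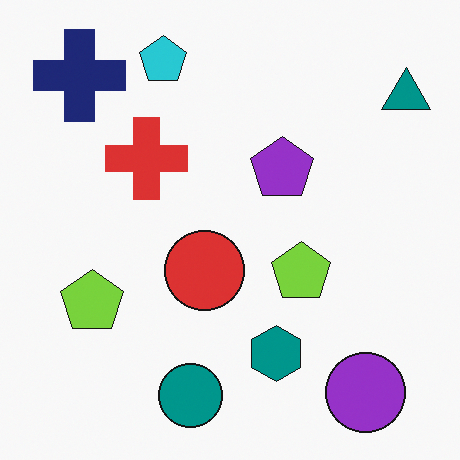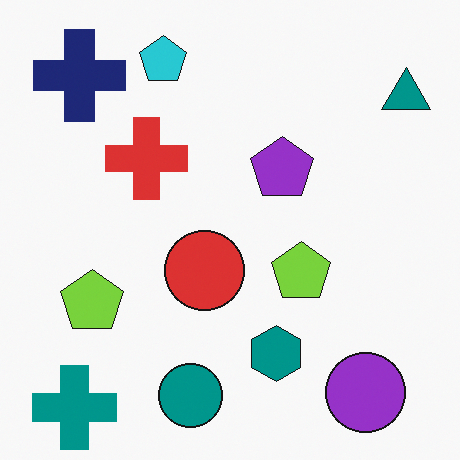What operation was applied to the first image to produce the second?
Overlaid with an additional teal cross.

A teal cross appears in the second image that is absent from the first.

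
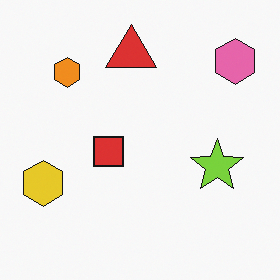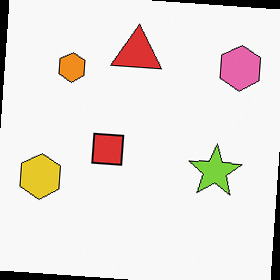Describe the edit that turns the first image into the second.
Rotated clockwise by a small amount.

Every shape is tilted by the same angle and the image corners show triangular fill wedges — a whole-image rotation by a non-right angle.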